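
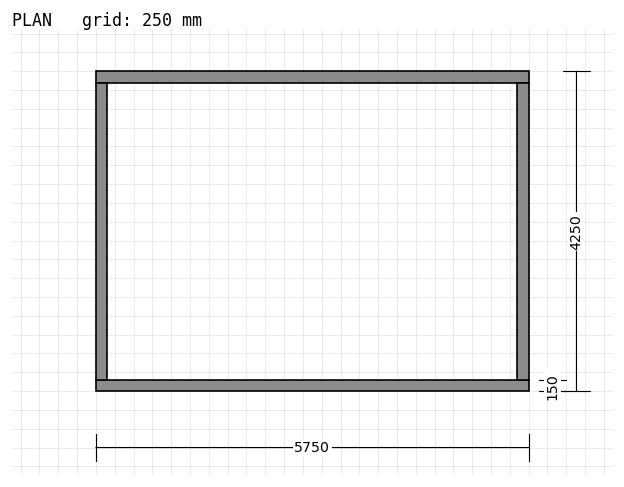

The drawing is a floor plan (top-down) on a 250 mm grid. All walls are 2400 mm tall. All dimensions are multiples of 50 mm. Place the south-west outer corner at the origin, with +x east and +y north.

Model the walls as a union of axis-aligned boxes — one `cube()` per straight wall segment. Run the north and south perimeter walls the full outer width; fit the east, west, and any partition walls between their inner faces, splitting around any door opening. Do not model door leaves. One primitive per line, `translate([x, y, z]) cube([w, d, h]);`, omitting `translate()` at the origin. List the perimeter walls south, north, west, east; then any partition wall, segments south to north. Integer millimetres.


cube([5750, 150, 2400]);
translate([0, 4100, 0]) cube([5750, 150, 2400]);
translate([0, 150, 0]) cube([150, 3950, 2400]);
translate([5600, 150, 0]) cube([150, 3950, 2400]);


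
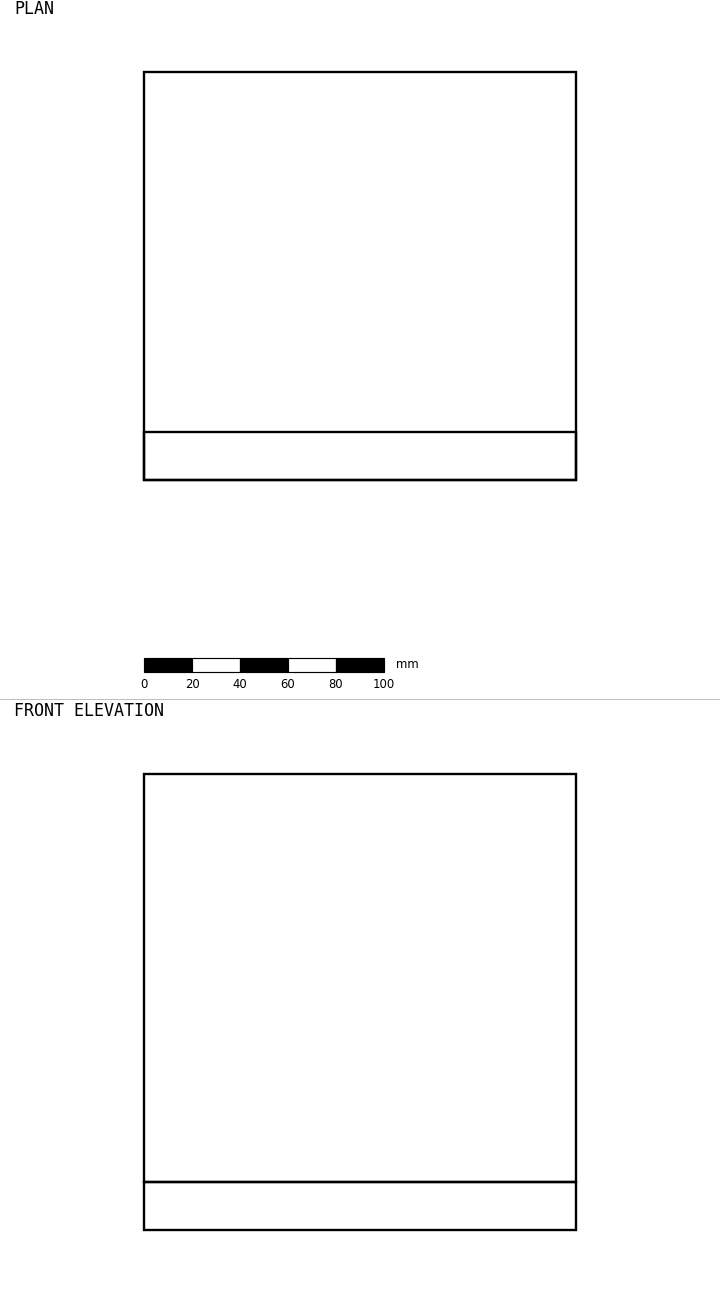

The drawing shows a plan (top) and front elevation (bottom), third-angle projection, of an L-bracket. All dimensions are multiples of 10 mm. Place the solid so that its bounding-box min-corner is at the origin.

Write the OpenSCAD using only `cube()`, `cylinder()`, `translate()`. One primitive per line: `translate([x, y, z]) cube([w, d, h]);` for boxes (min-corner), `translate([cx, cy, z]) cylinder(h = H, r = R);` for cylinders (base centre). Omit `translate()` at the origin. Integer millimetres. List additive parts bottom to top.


cube([180, 170, 20]);
translate([0, 0, 20]) cube([180, 20, 170]);


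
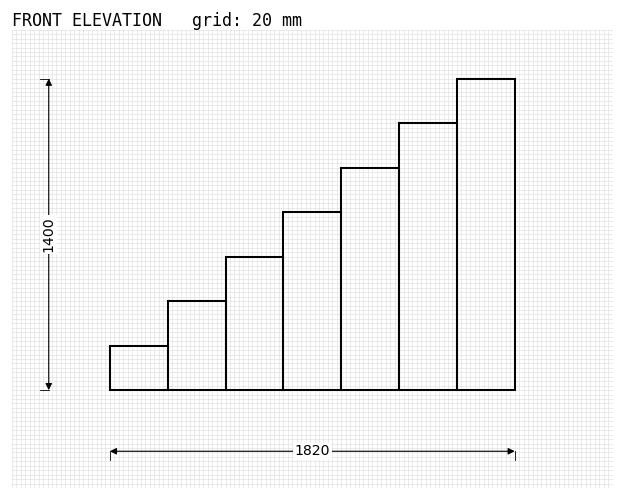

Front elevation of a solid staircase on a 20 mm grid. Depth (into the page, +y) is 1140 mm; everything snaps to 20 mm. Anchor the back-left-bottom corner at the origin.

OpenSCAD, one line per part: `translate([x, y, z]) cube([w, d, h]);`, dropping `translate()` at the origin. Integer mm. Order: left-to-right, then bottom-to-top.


cube([260, 1140, 200]);
translate([260, 0, 0]) cube([260, 1140, 400]);
translate([520, 0, 0]) cube([260, 1140, 600]);
translate([780, 0, 0]) cube([260, 1140, 800]);
translate([1040, 0, 0]) cube([260, 1140, 1000]);
translate([1300, 0, 0]) cube([260, 1140, 1200]);
translate([1560, 0, 0]) cube([260, 1140, 1400]);


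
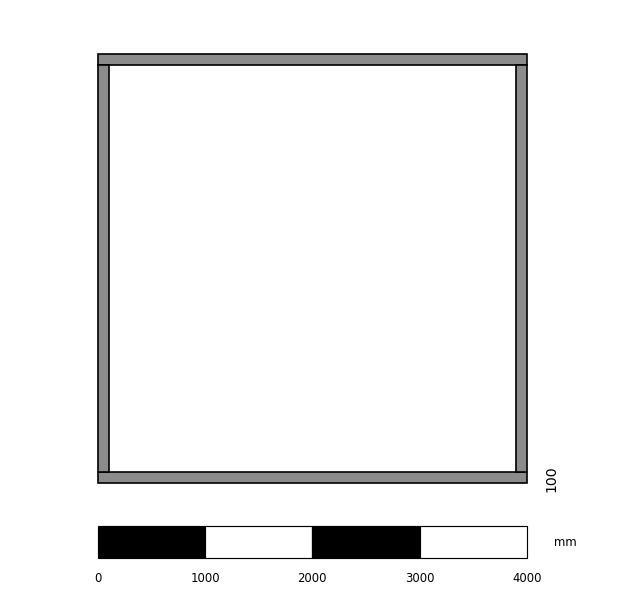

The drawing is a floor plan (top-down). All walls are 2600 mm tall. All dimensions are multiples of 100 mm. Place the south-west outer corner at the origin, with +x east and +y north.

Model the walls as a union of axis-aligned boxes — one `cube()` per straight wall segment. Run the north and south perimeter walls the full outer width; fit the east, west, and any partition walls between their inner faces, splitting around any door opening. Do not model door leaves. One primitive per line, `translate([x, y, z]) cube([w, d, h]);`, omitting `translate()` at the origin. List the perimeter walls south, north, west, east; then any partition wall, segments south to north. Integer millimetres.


cube([4000, 100, 2600]);
translate([0, 3900, 0]) cube([4000, 100, 2600]);
translate([0, 100, 0]) cube([100, 3800, 2600]);
translate([3900, 100, 0]) cube([100, 3800, 2600]);


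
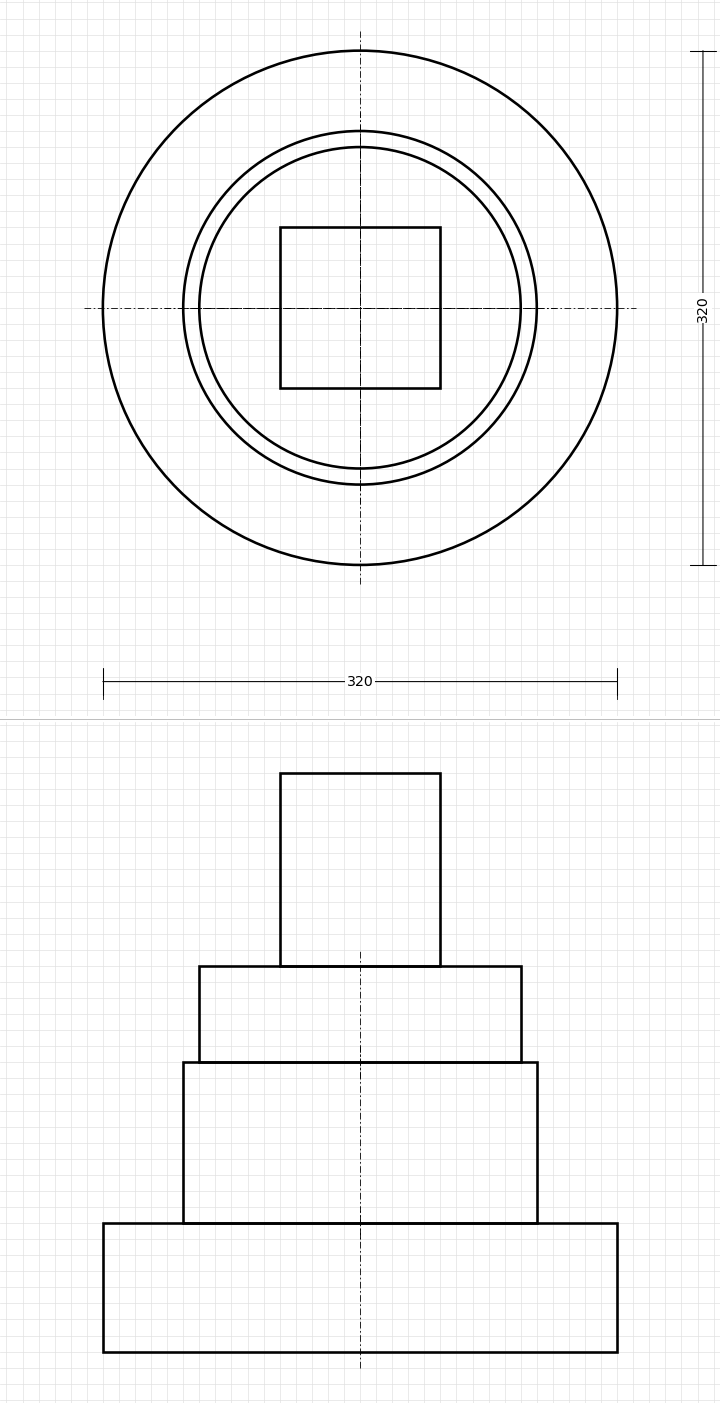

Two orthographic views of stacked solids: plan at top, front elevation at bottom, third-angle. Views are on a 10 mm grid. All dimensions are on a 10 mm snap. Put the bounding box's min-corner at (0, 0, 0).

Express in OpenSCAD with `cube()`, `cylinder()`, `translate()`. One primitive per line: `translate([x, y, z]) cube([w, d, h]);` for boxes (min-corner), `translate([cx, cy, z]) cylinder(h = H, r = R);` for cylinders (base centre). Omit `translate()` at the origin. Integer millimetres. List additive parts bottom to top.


translate([160, 160, 0]) cylinder(h = 80, r = 160);
translate([160, 160, 80]) cylinder(h = 100, r = 110);
translate([160, 160, 180]) cylinder(h = 60, r = 100);
translate([110, 110, 240]) cube([100, 100, 120]);


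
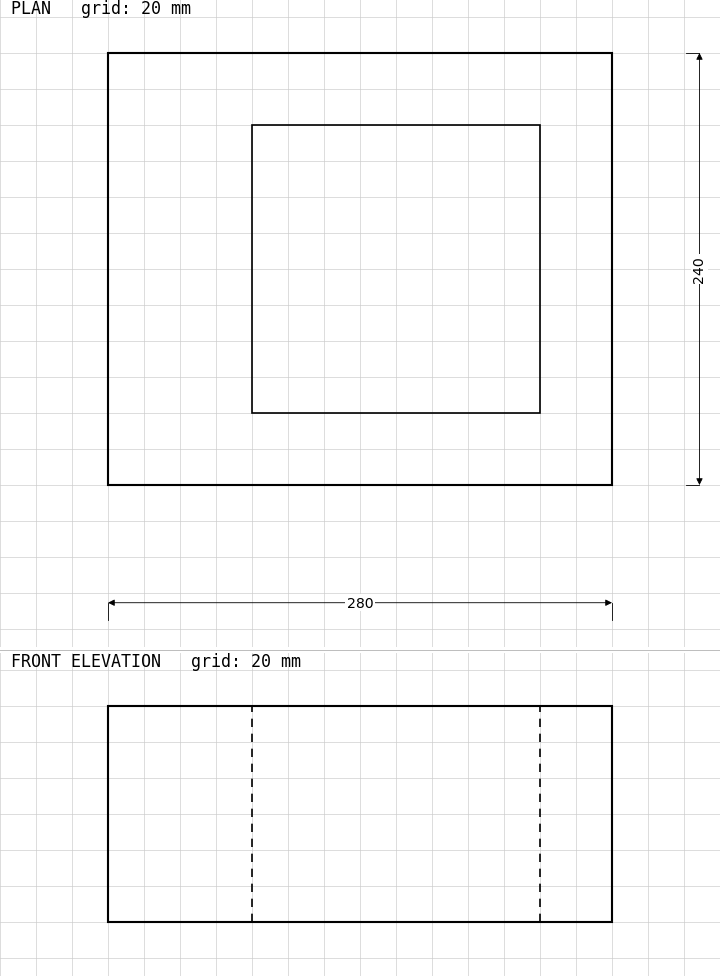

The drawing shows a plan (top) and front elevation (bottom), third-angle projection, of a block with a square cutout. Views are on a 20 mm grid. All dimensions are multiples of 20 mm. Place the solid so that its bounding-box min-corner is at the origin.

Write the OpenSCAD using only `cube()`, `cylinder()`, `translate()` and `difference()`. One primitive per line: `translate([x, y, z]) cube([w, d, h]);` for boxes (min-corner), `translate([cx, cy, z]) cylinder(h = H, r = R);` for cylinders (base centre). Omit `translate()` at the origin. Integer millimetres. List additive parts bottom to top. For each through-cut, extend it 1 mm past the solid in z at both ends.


difference() {
  cube([280, 240, 120]);
  translate([80, 40, -1]) cube([160, 160, 122]);
}


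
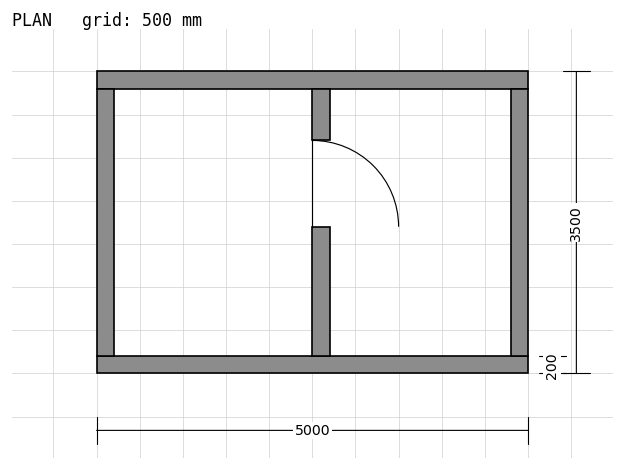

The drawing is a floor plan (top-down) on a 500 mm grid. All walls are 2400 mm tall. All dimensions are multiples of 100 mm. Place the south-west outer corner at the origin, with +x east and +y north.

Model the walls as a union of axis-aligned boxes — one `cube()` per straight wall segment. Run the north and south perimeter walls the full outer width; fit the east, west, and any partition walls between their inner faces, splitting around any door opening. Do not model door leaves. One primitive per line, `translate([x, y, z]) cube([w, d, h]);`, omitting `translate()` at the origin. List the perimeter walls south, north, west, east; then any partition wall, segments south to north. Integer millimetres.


cube([5000, 200, 2400]);
translate([0, 3300, 0]) cube([5000, 200, 2400]);
translate([0, 200, 0]) cube([200, 3100, 2400]);
translate([4800, 200, 0]) cube([200, 3100, 2400]);
translate([2500, 200, 0]) cube([200, 1500, 2400]);
translate([2500, 2700, 0]) cube([200, 600, 2400]);


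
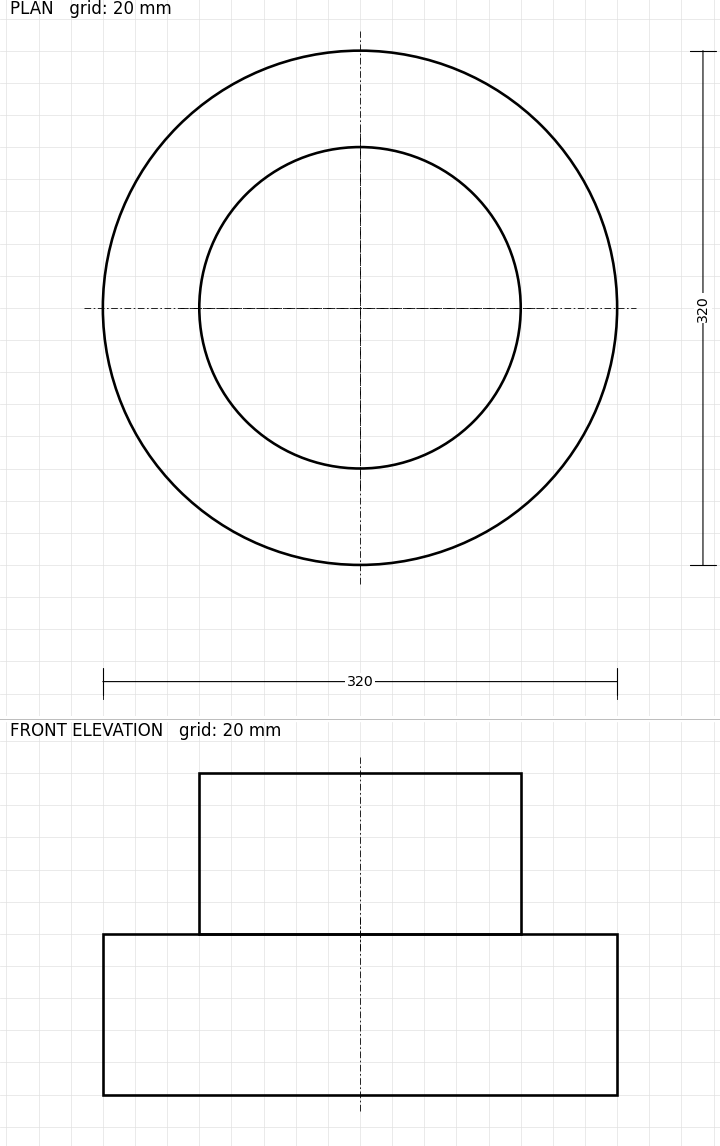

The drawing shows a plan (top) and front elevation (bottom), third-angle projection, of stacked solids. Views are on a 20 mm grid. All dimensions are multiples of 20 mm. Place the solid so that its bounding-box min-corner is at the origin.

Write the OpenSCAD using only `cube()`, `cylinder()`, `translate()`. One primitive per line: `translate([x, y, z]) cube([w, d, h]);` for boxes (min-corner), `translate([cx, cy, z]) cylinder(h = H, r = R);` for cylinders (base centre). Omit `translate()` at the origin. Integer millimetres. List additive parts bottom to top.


translate([160, 160, 0]) cylinder(h = 100, r = 160);
translate([160, 160, 100]) cylinder(h = 100, r = 100);


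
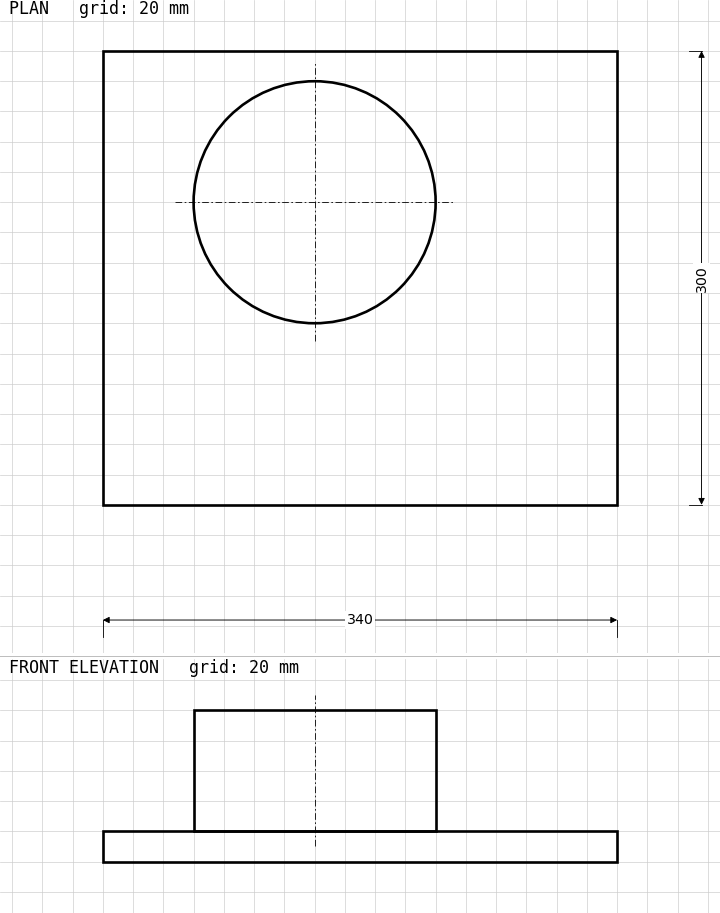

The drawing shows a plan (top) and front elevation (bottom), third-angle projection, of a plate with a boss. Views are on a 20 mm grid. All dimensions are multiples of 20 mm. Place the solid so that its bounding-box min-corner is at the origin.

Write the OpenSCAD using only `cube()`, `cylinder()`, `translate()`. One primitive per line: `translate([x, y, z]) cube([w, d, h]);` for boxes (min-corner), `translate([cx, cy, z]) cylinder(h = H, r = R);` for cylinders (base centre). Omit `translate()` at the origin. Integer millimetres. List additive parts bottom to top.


cube([340, 300, 20]);
translate([140, 200, 20]) cylinder(h = 80, r = 80);


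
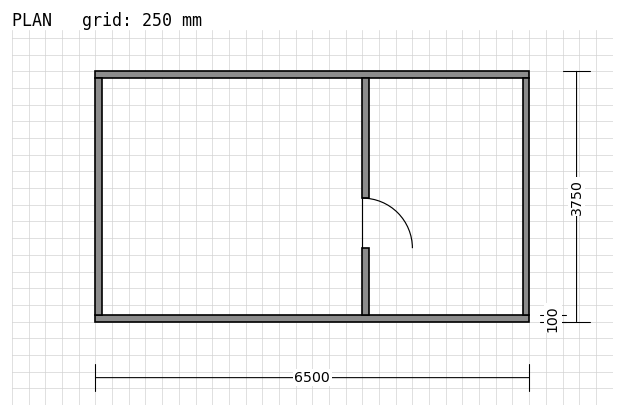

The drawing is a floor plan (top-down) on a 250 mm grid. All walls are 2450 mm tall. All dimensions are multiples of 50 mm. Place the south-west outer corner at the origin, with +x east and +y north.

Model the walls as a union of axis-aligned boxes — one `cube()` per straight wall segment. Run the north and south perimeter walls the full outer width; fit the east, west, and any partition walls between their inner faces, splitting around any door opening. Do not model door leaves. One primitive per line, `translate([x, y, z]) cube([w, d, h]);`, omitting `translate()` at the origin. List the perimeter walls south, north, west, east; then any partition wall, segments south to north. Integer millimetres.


cube([6500, 100, 2450]);
translate([0, 3650, 0]) cube([6500, 100, 2450]);
translate([0, 100, 0]) cube([100, 3550, 2450]);
translate([6400, 100, 0]) cube([100, 3550, 2450]);
translate([4000, 100, 0]) cube([100, 1000, 2450]);
translate([4000, 1850, 0]) cube([100, 1800, 2450]);


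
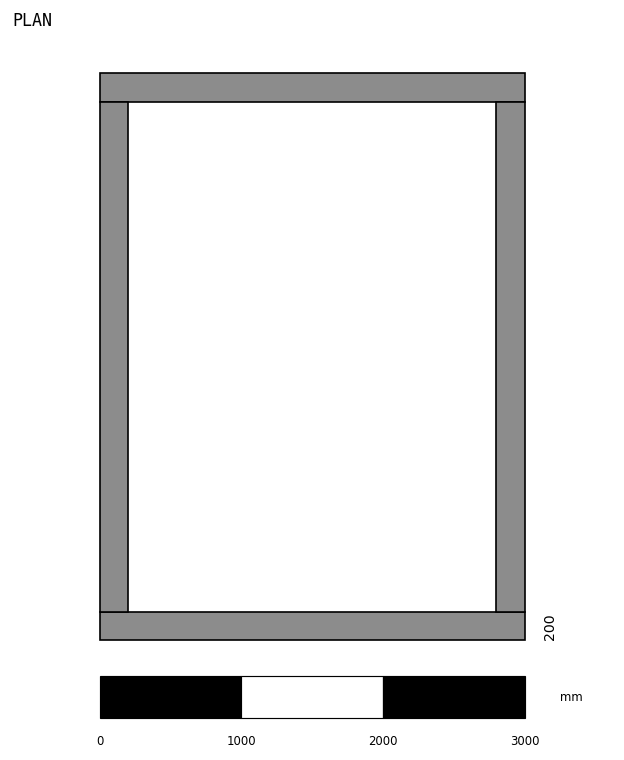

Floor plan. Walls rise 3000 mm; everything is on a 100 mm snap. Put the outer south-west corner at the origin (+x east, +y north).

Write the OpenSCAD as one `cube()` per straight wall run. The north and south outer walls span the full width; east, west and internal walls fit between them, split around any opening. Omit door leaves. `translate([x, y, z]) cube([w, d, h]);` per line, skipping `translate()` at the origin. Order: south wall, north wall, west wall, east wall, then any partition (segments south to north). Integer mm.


cube([3000, 200, 3000]);
translate([0, 3800, 0]) cube([3000, 200, 3000]);
translate([0, 200, 0]) cube([200, 3600, 3000]);
translate([2800, 200, 0]) cube([200, 3600, 3000]);


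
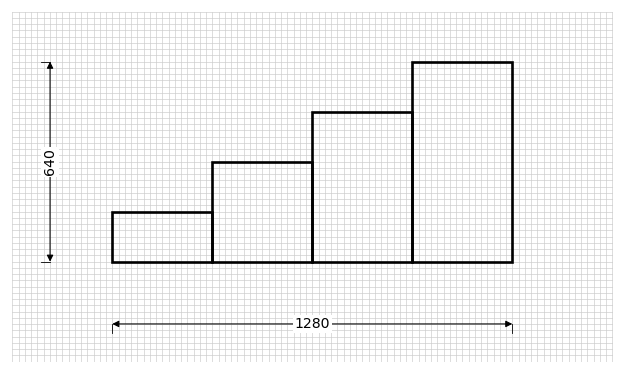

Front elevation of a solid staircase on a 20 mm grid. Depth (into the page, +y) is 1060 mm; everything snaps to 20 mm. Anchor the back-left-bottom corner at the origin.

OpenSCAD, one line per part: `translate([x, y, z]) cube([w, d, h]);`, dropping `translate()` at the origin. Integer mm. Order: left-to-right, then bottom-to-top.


cube([320, 1060, 160]);
translate([320, 0, 0]) cube([320, 1060, 320]);
translate([640, 0, 0]) cube([320, 1060, 480]);
translate([960, 0, 0]) cube([320, 1060, 640]);


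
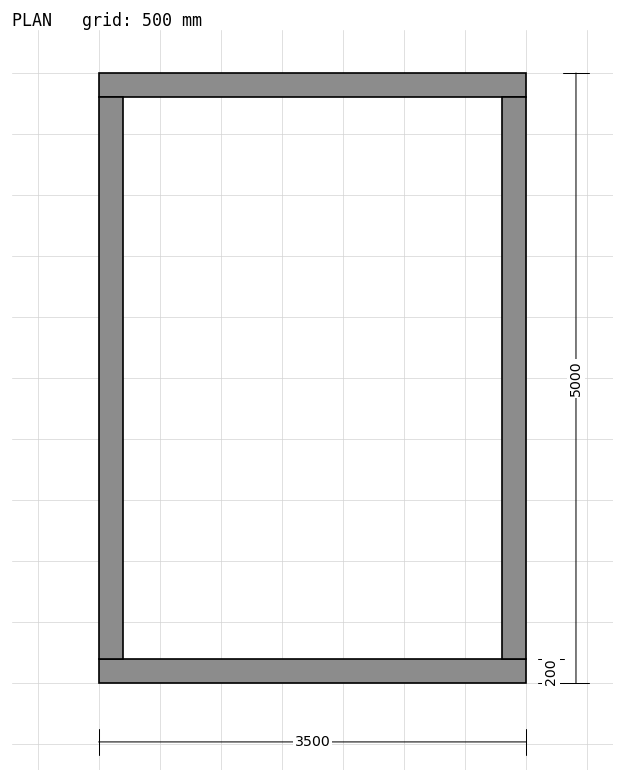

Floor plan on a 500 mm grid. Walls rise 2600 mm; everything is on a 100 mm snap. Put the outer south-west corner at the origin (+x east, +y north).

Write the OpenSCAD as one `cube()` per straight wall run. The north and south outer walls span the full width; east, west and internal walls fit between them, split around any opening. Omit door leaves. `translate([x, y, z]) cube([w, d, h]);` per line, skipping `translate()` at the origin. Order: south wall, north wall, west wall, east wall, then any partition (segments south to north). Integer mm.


cube([3500, 200, 2600]);
translate([0, 4800, 0]) cube([3500, 200, 2600]);
translate([0, 200, 0]) cube([200, 4600, 2600]);
translate([3300, 200, 0]) cube([200, 4600, 2600]);


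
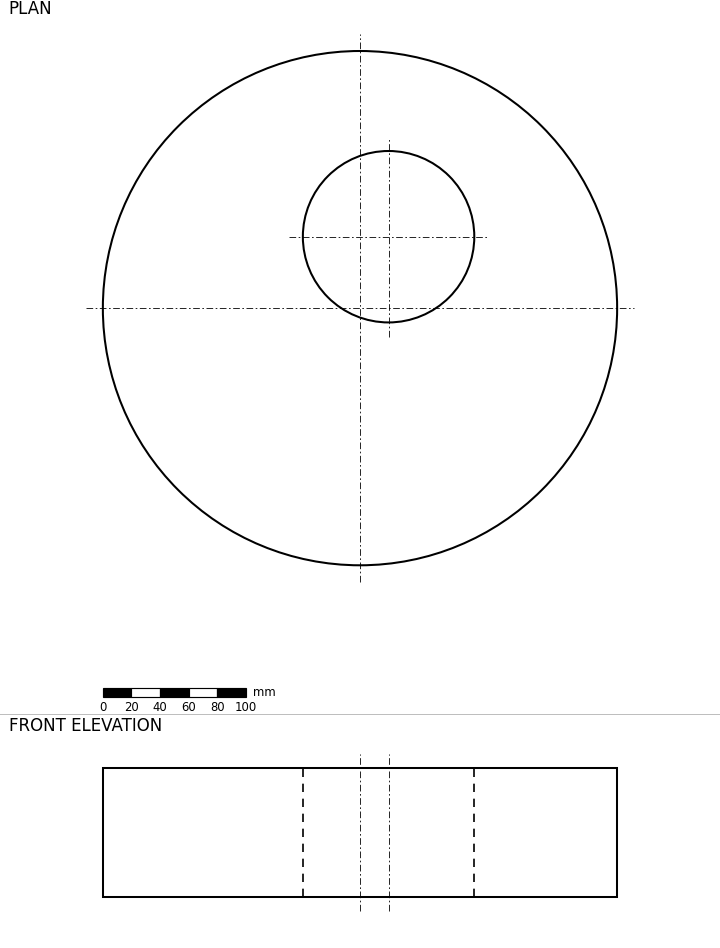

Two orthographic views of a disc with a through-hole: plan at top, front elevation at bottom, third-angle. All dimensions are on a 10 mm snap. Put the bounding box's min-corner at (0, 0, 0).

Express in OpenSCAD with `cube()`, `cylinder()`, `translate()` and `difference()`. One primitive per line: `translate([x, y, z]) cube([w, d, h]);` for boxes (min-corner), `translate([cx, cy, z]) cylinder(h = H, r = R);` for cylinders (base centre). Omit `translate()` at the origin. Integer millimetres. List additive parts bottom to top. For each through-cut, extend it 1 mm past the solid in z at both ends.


difference() {
  translate([180, 180, 0]) cylinder(h = 90, r = 180);
  translate([200, 230, -1]) cylinder(h = 92, r = 60);
}


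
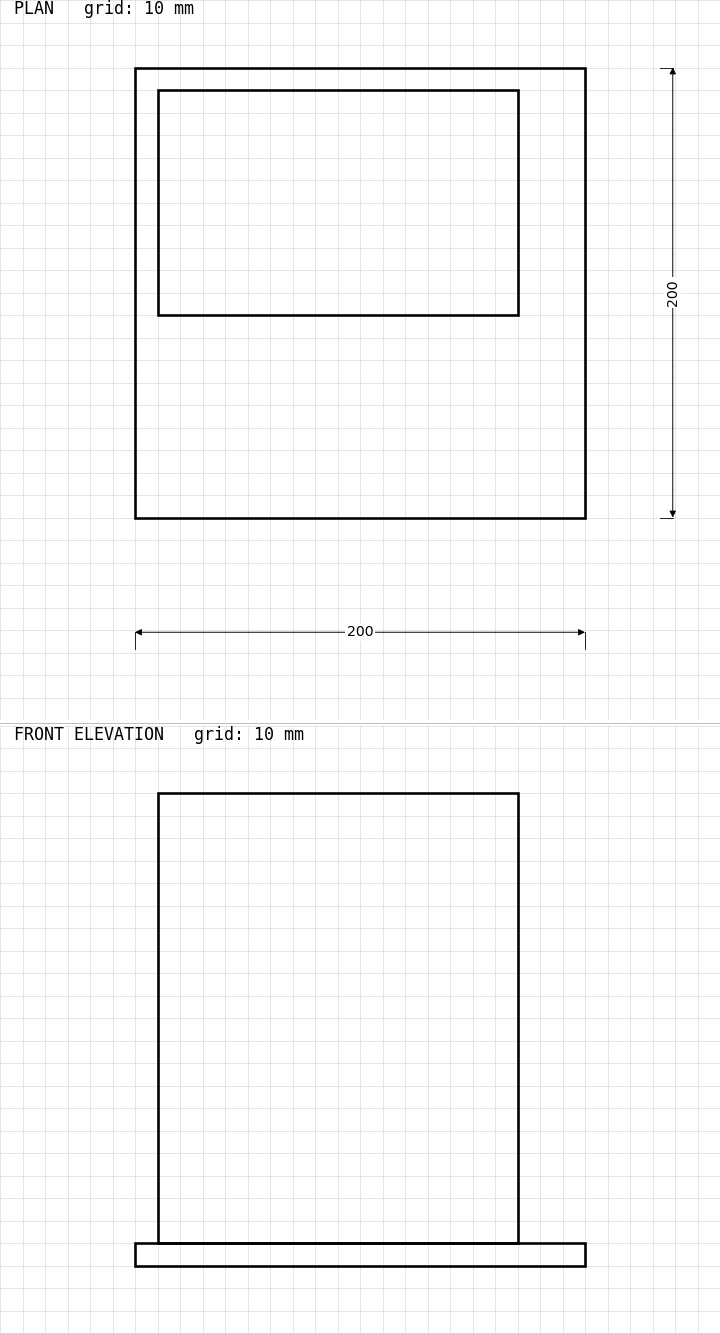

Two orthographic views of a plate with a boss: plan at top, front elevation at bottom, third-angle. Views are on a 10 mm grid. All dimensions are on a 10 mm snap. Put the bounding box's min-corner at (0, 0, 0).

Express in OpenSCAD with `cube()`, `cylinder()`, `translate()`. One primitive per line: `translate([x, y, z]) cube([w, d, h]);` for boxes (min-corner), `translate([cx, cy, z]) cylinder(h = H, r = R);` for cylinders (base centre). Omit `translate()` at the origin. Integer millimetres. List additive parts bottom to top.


cube([200, 200, 10]);
translate([10, 90, 10]) cube([160, 100, 200]);


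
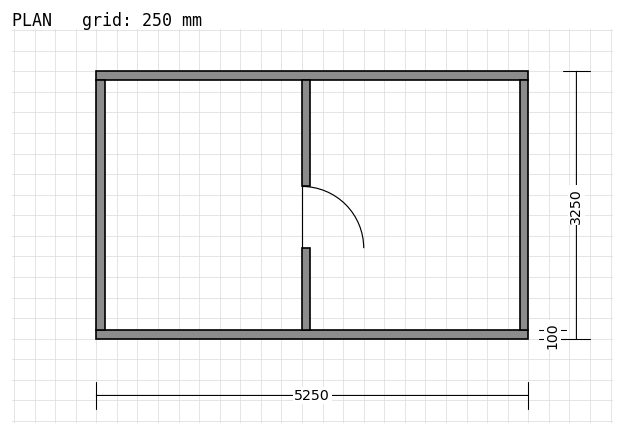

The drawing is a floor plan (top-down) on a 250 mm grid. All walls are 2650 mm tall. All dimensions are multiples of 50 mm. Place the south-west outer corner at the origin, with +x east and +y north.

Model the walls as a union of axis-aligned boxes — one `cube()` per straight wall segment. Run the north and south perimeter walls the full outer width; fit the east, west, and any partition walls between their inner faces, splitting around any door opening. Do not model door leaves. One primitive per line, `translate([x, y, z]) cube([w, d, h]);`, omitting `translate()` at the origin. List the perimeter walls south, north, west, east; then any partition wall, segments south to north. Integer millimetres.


cube([5250, 100, 2650]);
translate([0, 3150, 0]) cube([5250, 100, 2650]);
translate([0, 100, 0]) cube([100, 3050, 2650]);
translate([5150, 100, 0]) cube([100, 3050, 2650]);
translate([2500, 100, 0]) cube([100, 1000, 2650]);
translate([2500, 1850, 0]) cube([100, 1300, 2650]);


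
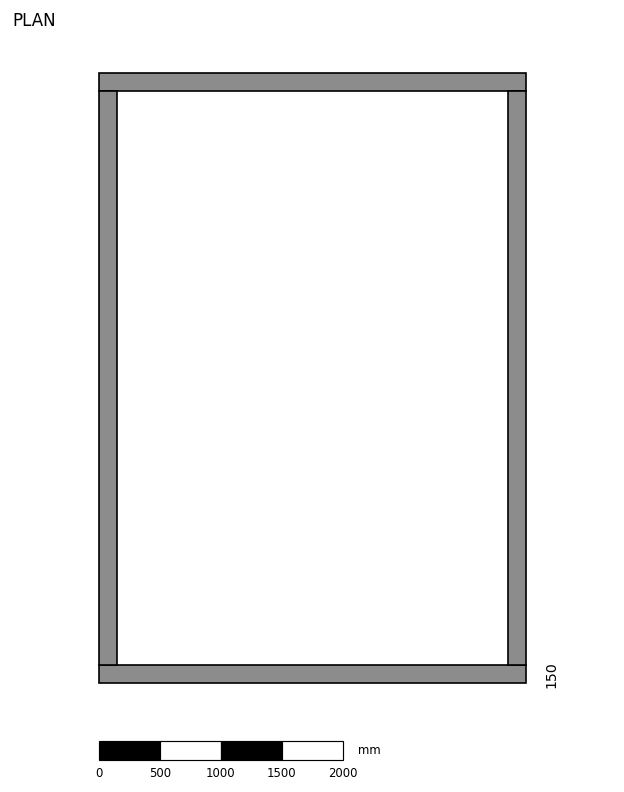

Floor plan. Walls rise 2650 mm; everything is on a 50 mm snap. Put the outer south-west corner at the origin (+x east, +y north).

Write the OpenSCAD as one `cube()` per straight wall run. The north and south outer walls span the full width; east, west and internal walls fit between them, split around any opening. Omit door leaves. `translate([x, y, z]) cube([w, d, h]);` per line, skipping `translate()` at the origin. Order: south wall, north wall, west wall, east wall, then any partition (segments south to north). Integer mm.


cube([3500, 150, 2650]);
translate([0, 4850, 0]) cube([3500, 150, 2650]);
translate([0, 150, 0]) cube([150, 4700, 2650]);
translate([3350, 150, 0]) cube([150, 4700, 2650]);


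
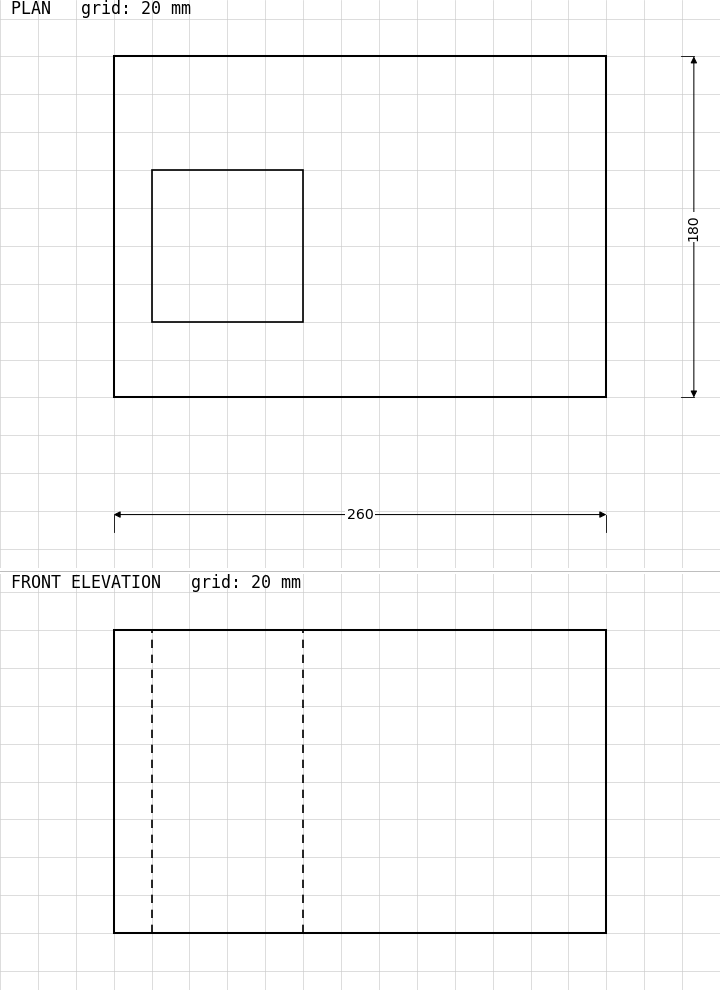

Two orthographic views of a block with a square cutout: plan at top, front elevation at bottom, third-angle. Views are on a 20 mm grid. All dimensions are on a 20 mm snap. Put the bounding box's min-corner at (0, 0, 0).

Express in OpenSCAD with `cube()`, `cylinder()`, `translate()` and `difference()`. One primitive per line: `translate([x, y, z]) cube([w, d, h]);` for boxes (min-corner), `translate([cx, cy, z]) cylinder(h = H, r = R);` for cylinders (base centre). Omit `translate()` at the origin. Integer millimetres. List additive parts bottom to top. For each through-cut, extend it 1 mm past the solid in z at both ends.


difference() {
  cube([260, 180, 160]);
  translate([20, 40, -1]) cube([80, 80, 162]);
}


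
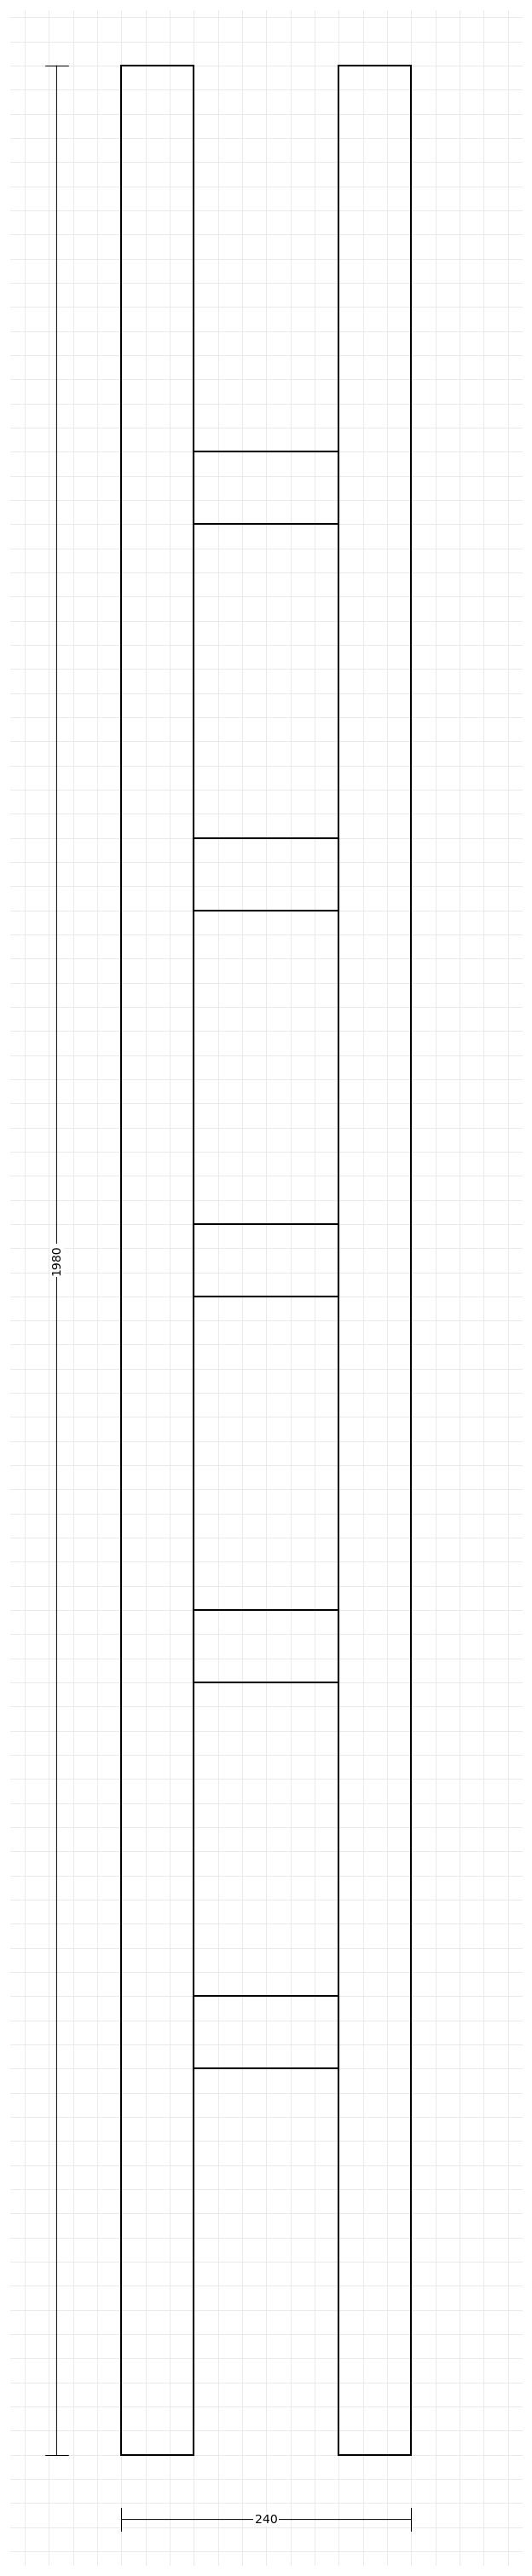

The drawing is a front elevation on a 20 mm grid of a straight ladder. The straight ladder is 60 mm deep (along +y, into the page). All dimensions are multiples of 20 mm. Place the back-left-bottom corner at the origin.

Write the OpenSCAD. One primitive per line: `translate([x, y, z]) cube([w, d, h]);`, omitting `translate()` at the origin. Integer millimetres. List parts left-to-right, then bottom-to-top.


cube([60, 60, 1980]);
translate([60, 0, 320]) cube([120, 60, 60]);
translate([60, 0, 640]) cube([120, 60, 60]);
translate([60, 0, 960]) cube([120, 60, 60]);
translate([60, 0, 1280]) cube([120, 60, 60]);
translate([60, 0, 1600]) cube([120, 60, 60]);
translate([180, 0, 0]) cube([60, 60, 1980]);


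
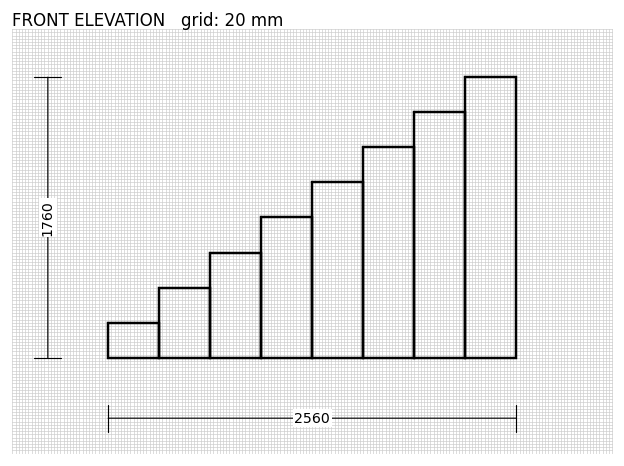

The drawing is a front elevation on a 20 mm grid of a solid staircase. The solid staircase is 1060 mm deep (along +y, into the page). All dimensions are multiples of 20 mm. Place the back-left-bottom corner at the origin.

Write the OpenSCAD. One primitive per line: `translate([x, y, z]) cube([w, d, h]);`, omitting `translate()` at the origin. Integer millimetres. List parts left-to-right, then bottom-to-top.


cube([320, 1060, 220]);
translate([320, 0, 0]) cube([320, 1060, 440]);
translate([640, 0, 0]) cube([320, 1060, 660]);
translate([960, 0, 0]) cube([320, 1060, 880]);
translate([1280, 0, 0]) cube([320, 1060, 1100]);
translate([1600, 0, 0]) cube([320, 1060, 1320]);
translate([1920, 0, 0]) cube([320, 1060, 1540]);
translate([2240, 0, 0]) cube([320, 1060, 1760]);


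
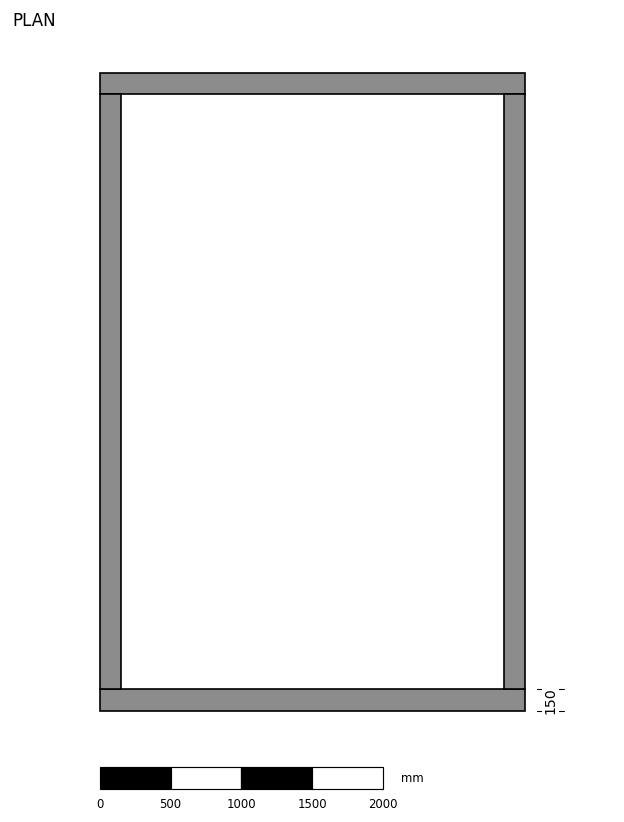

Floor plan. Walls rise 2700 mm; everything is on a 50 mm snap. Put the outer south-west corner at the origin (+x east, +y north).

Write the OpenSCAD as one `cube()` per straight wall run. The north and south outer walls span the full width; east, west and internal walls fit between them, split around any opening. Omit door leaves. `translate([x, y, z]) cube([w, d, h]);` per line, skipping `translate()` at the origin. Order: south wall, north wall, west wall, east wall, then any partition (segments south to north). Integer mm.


cube([3000, 150, 2700]);
translate([0, 4350, 0]) cube([3000, 150, 2700]);
translate([0, 150, 0]) cube([150, 4200, 2700]);
translate([2850, 150, 0]) cube([150, 4200, 2700]);


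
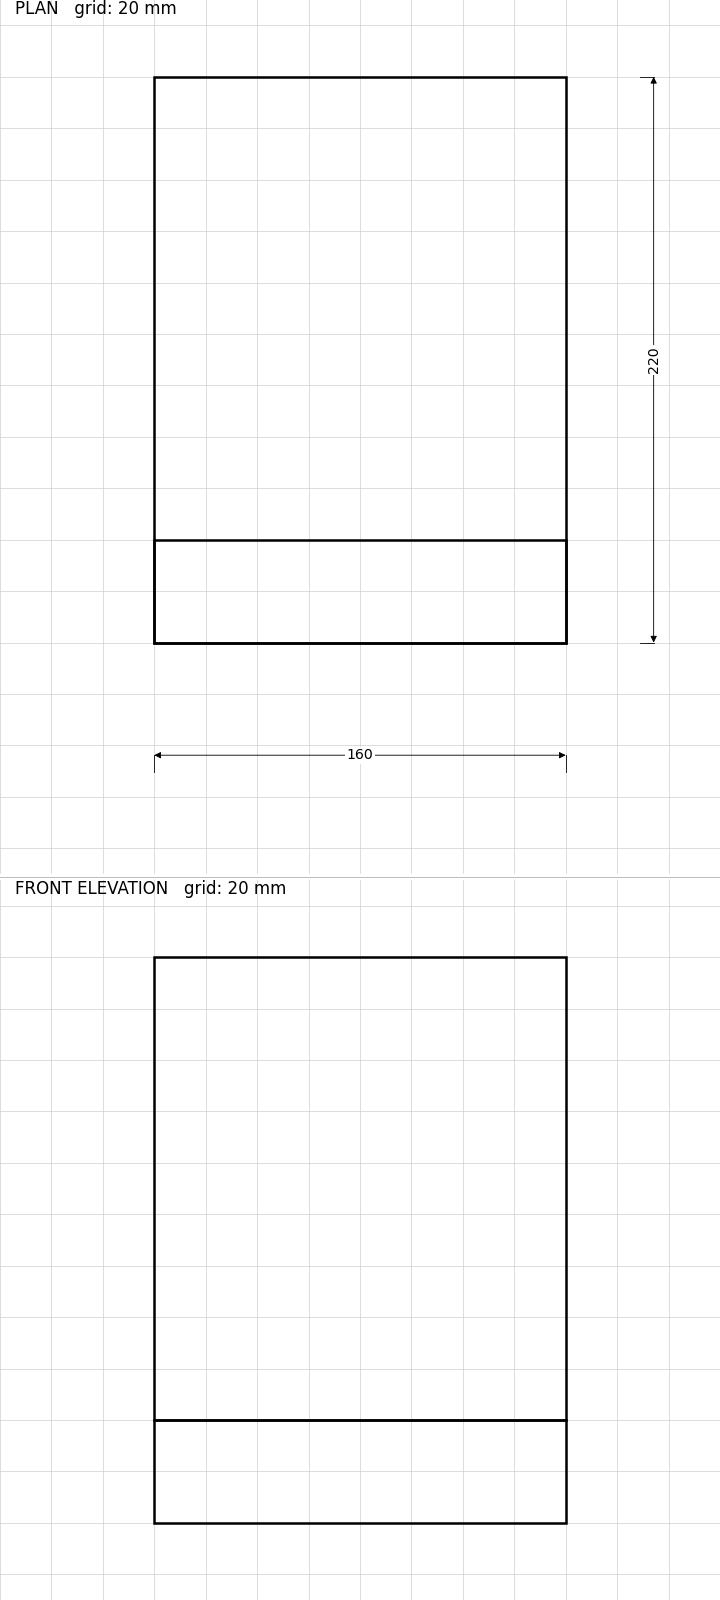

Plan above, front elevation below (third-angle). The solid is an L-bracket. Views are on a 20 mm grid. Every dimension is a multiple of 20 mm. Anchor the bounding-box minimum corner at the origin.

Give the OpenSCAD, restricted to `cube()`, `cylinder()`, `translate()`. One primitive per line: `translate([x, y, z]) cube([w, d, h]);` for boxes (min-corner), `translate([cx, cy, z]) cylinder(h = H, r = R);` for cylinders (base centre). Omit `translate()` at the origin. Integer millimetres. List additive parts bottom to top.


cube([160, 220, 40]);
translate([0, 0, 40]) cube([160, 40, 180]);


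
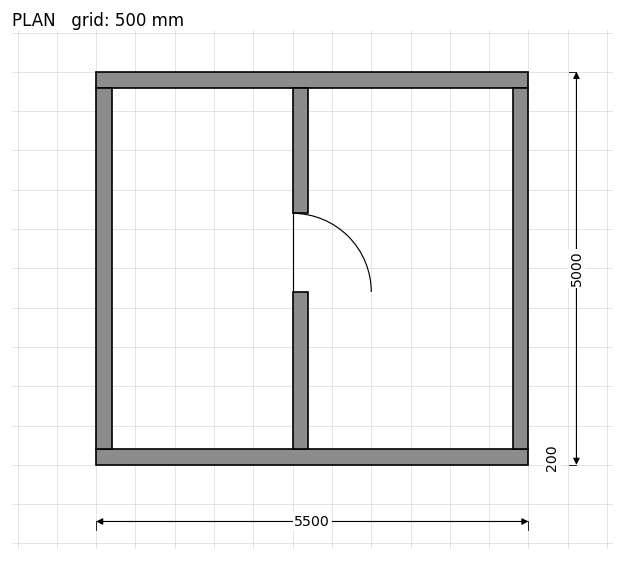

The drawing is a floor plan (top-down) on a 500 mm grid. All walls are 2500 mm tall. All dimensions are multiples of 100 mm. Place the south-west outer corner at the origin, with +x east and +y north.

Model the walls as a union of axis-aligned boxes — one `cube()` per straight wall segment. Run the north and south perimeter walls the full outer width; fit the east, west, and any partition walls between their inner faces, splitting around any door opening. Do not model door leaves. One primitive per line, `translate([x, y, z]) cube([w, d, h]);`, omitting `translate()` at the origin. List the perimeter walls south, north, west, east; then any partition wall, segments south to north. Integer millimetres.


cube([5500, 200, 2500]);
translate([0, 4800, 0]) cube([5500, 200, 2500]);
translate([0, 200, 0]) cube([200, 4600, 2500]);
translate([5300, 200, 0]) cube([200, 4600, 2500]);
translate([2500, 200, 0]) cube([200, 2000, 2500]);
translate([2500, 3200, 0]) cube([200, 1600, 2500]);


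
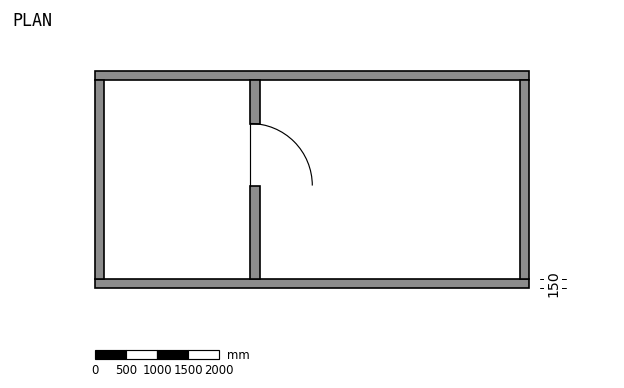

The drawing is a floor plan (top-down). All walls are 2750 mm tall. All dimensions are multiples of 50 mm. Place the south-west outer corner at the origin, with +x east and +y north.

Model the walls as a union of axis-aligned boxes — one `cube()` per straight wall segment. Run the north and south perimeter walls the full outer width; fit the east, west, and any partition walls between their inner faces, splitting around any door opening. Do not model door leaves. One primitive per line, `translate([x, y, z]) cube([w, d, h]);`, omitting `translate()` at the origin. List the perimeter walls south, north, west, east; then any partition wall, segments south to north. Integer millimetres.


cube([7000, 150, 2750]);
translate([0, 3350, 0]) cube([7000, 150, 2750]);
translate([0, 150, 0]) cube([150, 3200, 2750]);
translate([6850, 150, 0]) cube([150, 3200, 2750]);
translate([2500, 150, 0]) cube([150, 1500, 2750]);
translate([2500, 2650, 0]) cube([150, 700, 2750]);


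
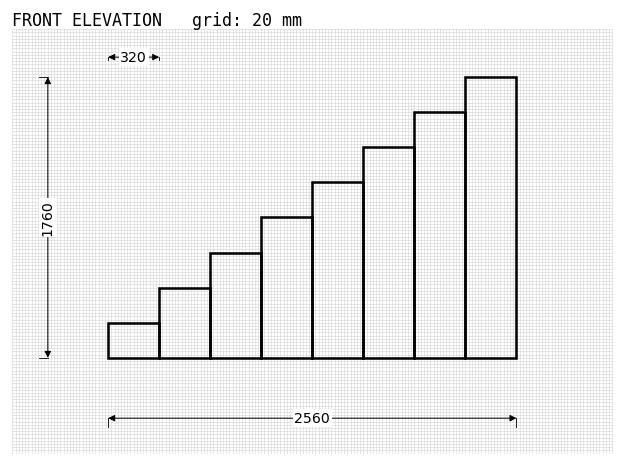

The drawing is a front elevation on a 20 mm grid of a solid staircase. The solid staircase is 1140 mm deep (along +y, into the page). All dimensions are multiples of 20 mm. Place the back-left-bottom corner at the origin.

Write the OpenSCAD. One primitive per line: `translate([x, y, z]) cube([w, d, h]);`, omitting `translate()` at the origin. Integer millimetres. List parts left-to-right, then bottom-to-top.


cube([320, 1140, 220]);
translate([320, 0, 0]) cube([320, 1140, 440]);
translate([640, 0, 0]) cube([320, 1140, 660]);
translate([960, 0, 0]) cube([320, 1140, 880]);
translate([1280, 0, 0]) cube([320, 1140, 1100]);
translate([1600, 0, 0]) cube([320, 1140, 1320]);
translate([1920, 0, 0]) cube([320, 1140, 1540]);
translate([2240, 0, 0]) cube([320, 1140, 1760]);


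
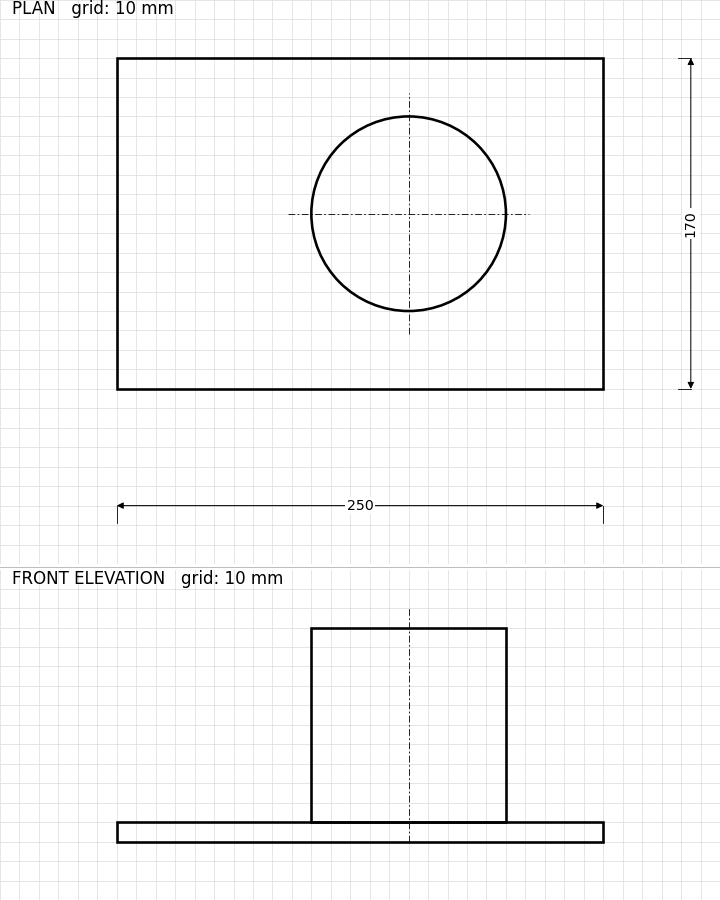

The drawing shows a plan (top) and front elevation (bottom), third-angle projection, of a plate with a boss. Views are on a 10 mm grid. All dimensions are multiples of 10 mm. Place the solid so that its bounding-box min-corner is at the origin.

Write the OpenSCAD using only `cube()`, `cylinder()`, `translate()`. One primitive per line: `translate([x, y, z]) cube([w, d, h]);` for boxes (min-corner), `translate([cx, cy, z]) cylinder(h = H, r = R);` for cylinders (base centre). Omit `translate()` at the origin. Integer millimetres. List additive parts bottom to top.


cube([250, 170, 10]);
translate([150, 90, 10]) cylinder(h = 100, r = 50);


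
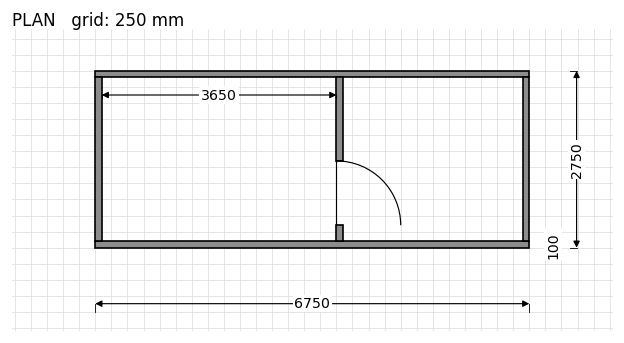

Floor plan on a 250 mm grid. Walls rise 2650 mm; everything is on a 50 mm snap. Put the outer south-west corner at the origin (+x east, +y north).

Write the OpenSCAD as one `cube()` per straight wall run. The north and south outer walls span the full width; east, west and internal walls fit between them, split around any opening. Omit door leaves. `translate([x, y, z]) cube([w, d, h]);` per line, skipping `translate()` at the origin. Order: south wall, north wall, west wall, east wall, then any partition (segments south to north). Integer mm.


cube([6750, 100, 2650]);
translate([0, 2650, 0]) cube([6750, 100, 2650]);
translate([0, 100, 0]) cube([100, 2550, 2650]);
translate([6650, 100, 0]) cube([100, 2550, 2650]);
translate([3750, 100, 0]) cube([100, 250, 2650]);
translate([3750, 1350, 0]) cube([100, 1300, 2650]);


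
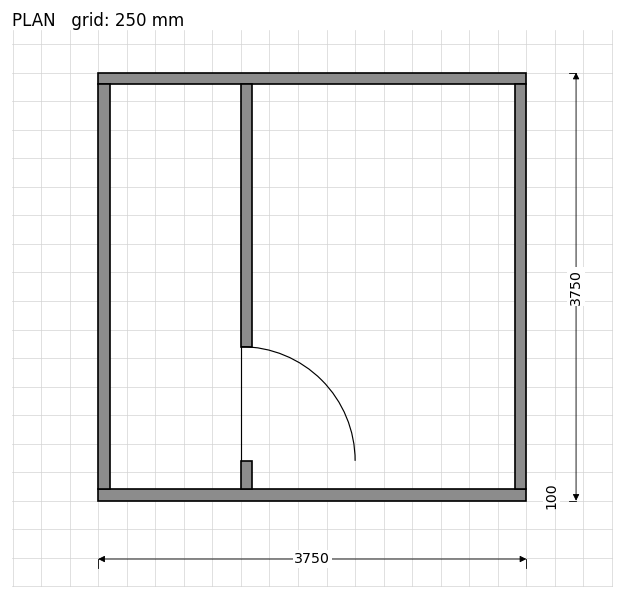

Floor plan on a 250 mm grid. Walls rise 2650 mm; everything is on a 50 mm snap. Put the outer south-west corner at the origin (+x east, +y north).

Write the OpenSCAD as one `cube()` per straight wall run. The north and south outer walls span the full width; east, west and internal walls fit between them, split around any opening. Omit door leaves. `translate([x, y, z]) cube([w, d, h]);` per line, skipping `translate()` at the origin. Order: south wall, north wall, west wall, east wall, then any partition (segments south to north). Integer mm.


cube([3750, 100, 2650]);
translate([0, 3650, 0]) cube([3750, 100, 2650]);
translate([0, 100, 0]) cube([100, 3550, 2650]);
translate([3650, 100, 0]) cube([100, 3550, 2650]);
translate([1250, 100, 0]) cube([100, 250, 2650]);
translate([1250, 1350, 0]) cube([100, 2300, 2650]);


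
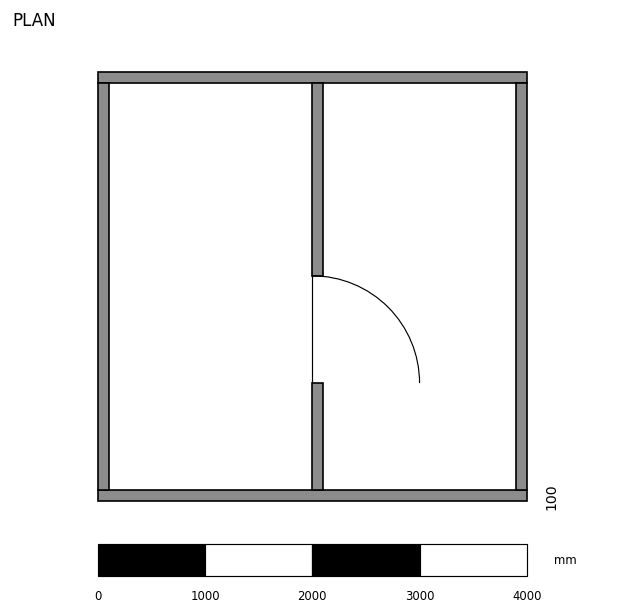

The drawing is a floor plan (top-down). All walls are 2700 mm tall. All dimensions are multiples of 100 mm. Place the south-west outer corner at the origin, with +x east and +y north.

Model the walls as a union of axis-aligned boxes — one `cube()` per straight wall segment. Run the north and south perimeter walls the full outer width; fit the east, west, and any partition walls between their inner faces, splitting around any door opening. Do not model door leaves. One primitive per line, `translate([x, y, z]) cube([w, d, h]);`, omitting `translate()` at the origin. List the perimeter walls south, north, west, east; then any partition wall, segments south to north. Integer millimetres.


cube([4000, 100, 2700]);
translate([0, 3900, 0]) cube([4000, 100, 2700]);
translate([0, 100, 0]) cube([100, 3800, 2700]);
translate([3900, 100, 0]) cube([100, 3800, 2700]);
translate([2000, 100, 0]) cube([100, 1000, 2700]);
translate([2000, 2100, 0]) cube([100, 1800, 2700]);


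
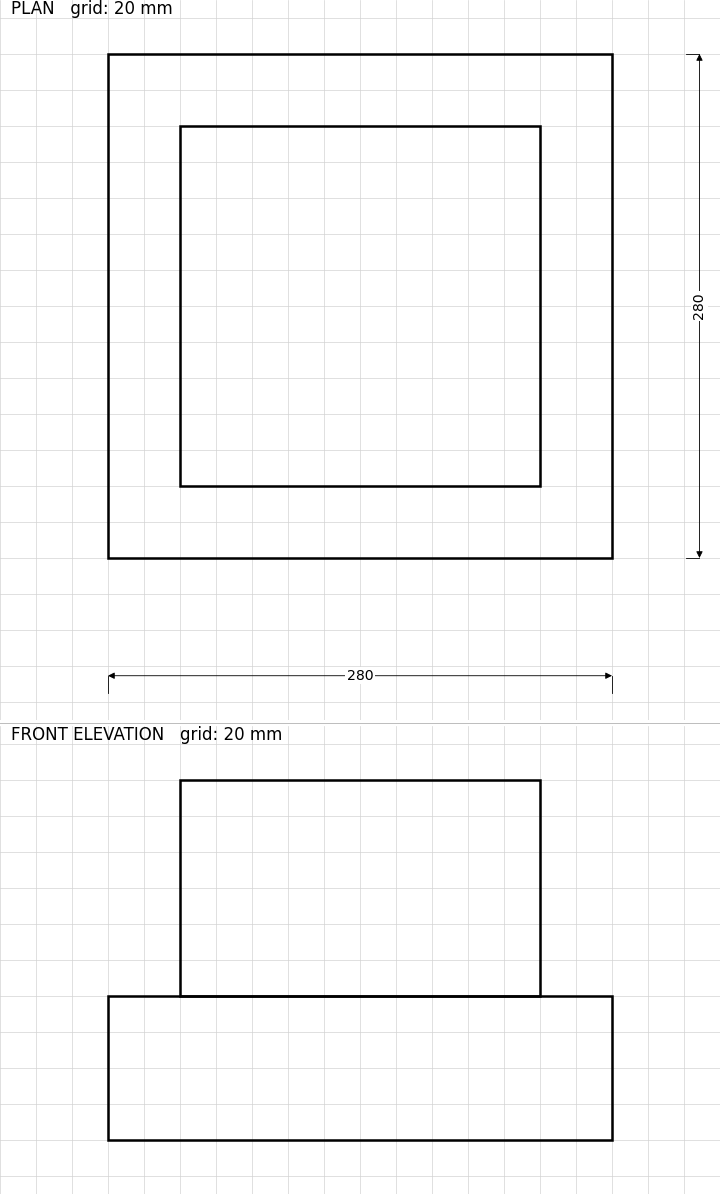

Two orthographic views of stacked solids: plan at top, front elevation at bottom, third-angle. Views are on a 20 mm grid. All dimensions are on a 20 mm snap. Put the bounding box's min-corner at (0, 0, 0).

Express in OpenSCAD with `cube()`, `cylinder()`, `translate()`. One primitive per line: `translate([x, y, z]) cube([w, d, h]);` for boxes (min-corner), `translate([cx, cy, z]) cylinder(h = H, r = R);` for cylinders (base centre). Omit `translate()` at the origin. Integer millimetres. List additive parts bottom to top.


cube([280, 280, 80]);
translate([40, 40, 80]) cube([200, 200, 120]);


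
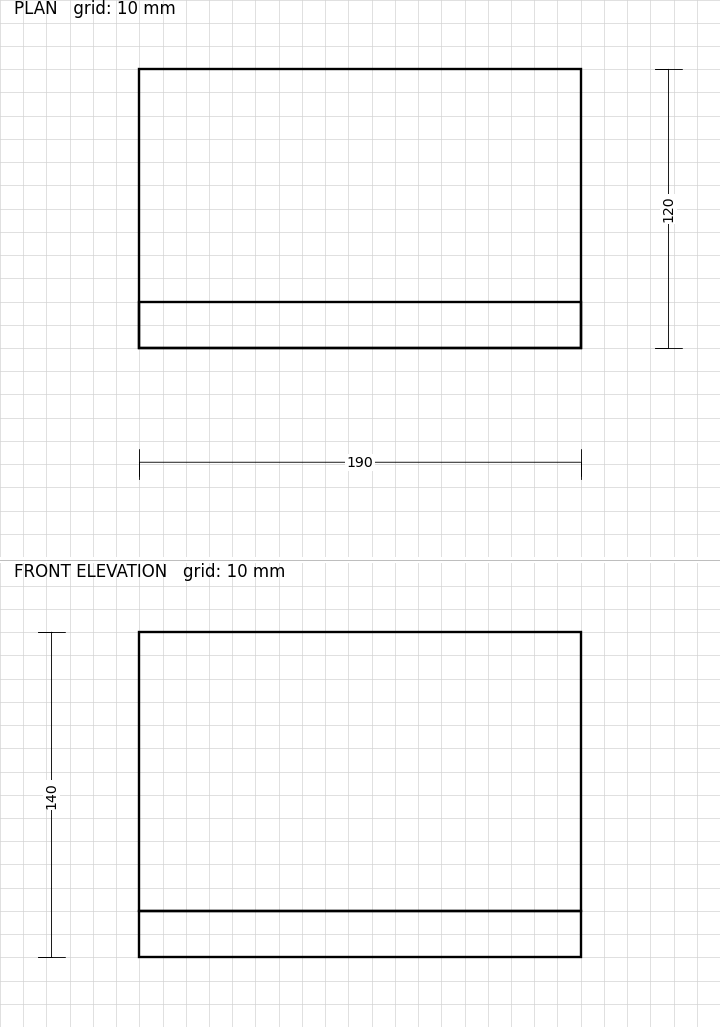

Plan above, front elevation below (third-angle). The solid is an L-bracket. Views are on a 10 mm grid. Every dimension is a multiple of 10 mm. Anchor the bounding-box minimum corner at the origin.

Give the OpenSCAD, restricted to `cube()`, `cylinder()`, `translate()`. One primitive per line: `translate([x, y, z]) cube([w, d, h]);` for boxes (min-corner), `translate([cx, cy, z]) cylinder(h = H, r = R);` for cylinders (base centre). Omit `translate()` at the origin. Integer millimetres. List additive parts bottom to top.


cube([190, 120, 20]);
translate([0, 0, 20]) cube([190, 20, 120]);


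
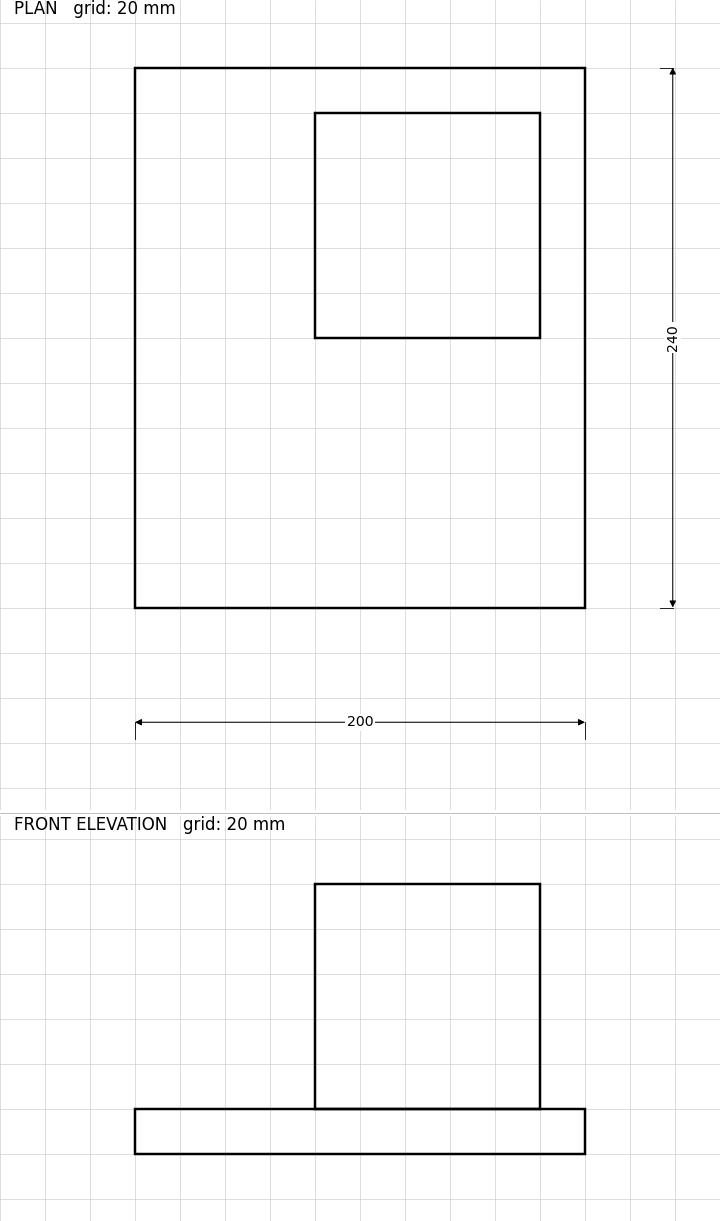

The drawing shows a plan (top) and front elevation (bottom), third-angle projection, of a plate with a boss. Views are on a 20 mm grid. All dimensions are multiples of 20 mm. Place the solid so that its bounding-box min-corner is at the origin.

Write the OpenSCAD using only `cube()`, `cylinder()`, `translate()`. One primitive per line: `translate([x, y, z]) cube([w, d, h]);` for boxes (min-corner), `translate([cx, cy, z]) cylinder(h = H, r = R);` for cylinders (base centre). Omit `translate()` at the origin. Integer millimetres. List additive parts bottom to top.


cube([200, 240, 20]);
translate([80, 120, 20]) cube([100, 100, 100]);


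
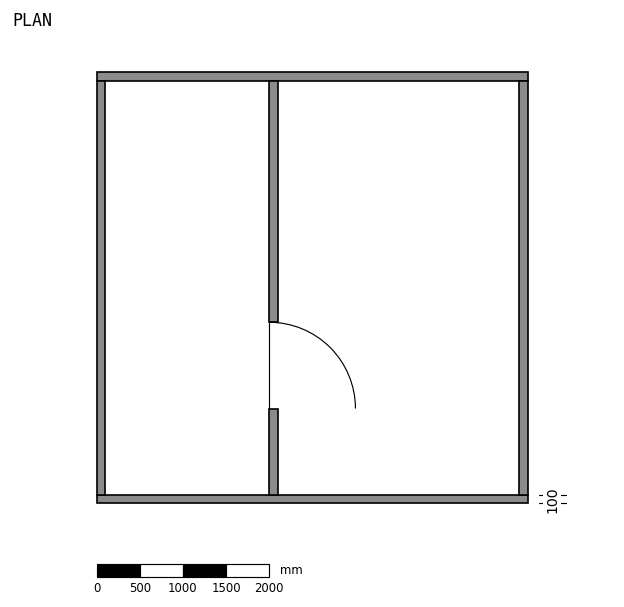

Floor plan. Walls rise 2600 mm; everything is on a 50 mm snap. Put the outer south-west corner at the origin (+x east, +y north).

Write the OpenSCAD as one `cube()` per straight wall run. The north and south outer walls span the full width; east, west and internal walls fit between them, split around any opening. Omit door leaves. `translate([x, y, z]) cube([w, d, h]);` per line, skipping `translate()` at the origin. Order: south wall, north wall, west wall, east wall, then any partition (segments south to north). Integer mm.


cube([5000, 100, 2600]);
translate([0, 4900, 0]) cube([5000, 100, 2600]);
translate([0, 100, 0]) cube([100, 4800, 2600]);
translate([4900, 100, 0]) cube([100, 4800, 2600]);
translate([2000, 100, 0]) cube([100, 1000, 2600]);
translate([2000, 2100, 0]) cube([100, 2800, 2600]);


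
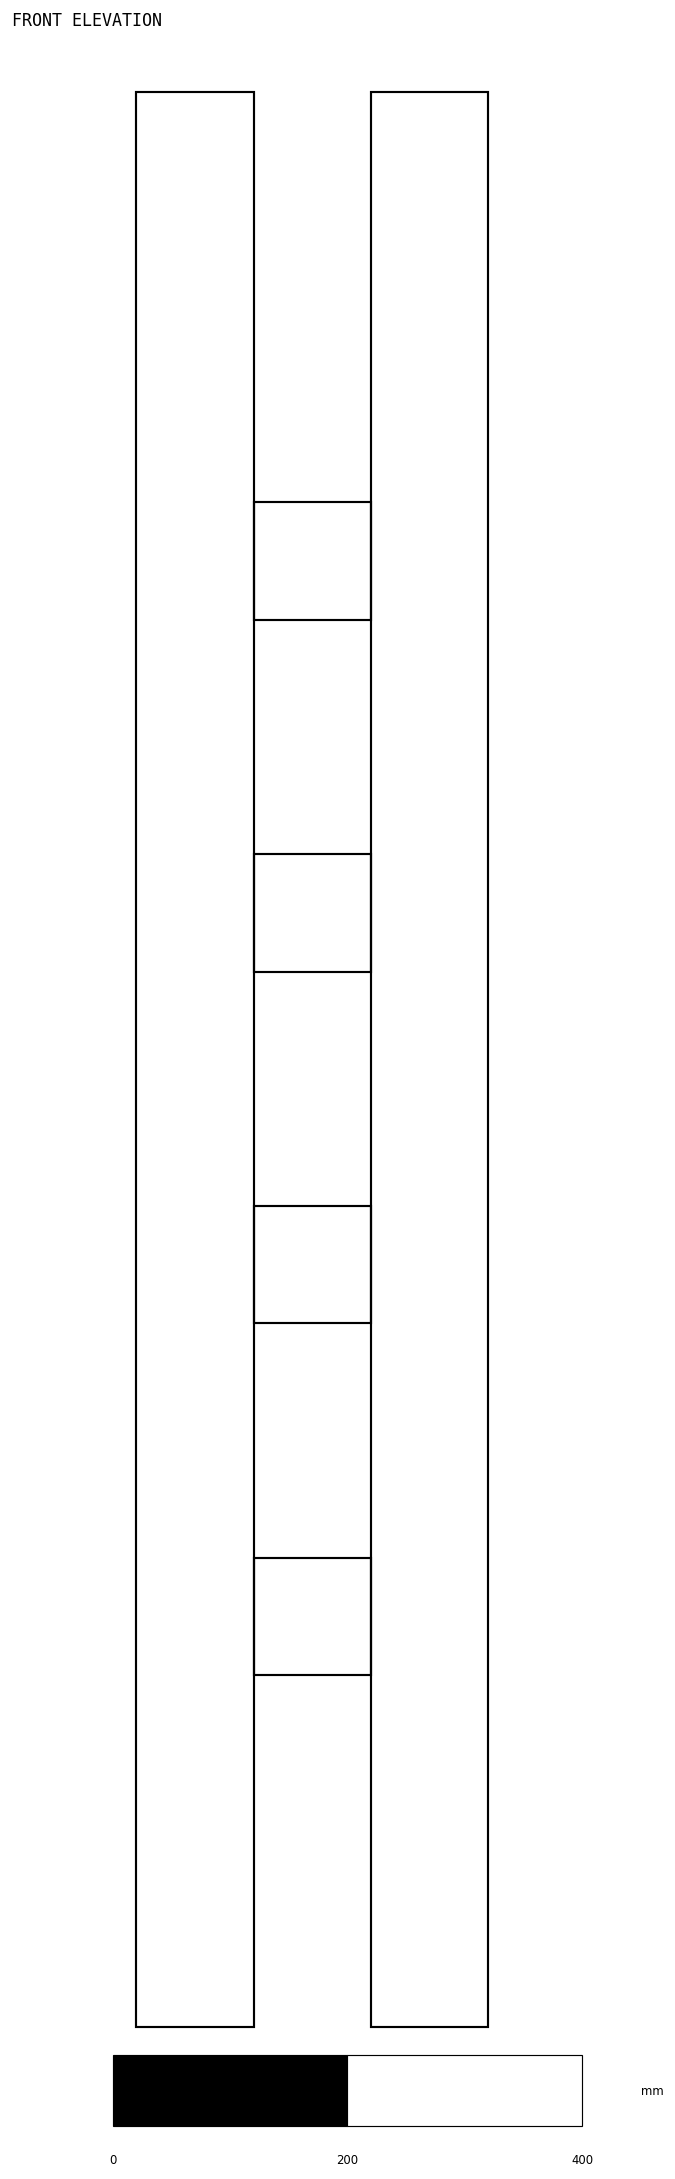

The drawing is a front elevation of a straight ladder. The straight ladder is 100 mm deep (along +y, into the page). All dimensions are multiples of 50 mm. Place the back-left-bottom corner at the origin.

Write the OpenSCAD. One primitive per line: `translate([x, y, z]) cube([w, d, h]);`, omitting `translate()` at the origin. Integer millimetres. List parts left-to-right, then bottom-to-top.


cube([100, 100, 1650]);
translate([100, 0, 300]) cube([100, 100, 100]);
translate([100, 0, 600]) cube([100, 100, 100]);
translate([100, 0, 900]) cube([100, 100, 100]);
translate([100, 0, 1200]) cube([100, 100, 100]);
translate([200, 0, 0]) cube([100, 100, 1650]);


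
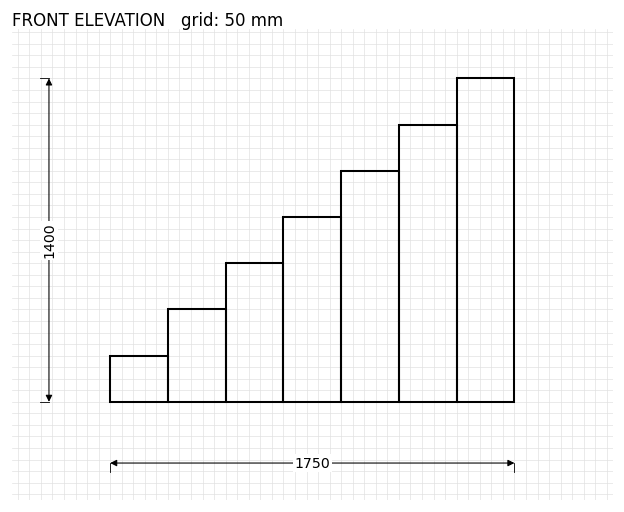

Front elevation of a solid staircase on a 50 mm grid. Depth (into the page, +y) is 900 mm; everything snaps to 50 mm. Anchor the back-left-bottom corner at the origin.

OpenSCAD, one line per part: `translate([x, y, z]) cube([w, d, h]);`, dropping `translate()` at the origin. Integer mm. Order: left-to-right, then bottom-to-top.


cube([250, 900, 200]);
translate([250, 0, 0]) cube([250, 900, 400]);
translate([500, 0, 0]) cube([250, 900, 600]);
translate([750, 0, 0]) cube([250, 900, 800]);
translate([1000, 0, 0]) cube([250, 900, 1000]);
translate([1250, 0, 0]) cube([250, 900, 1200]);
translate([1500, 0, 0]) cube([250, 900, 1400]);


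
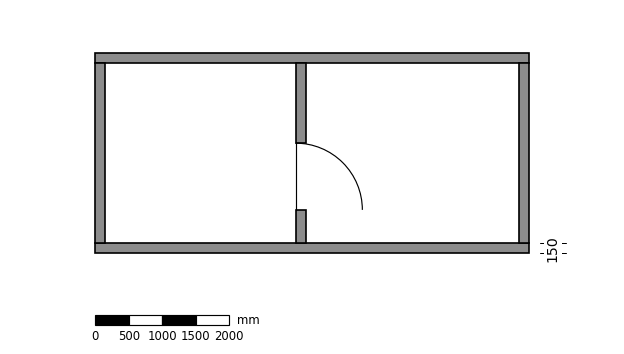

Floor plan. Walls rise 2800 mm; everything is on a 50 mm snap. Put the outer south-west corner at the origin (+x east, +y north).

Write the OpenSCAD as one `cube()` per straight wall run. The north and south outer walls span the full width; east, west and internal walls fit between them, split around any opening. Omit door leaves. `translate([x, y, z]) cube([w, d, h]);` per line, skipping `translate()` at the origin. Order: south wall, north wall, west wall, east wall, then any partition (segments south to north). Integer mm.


cube([6500, 150, 2800]);
translate([0, 2850, 0]) cube([6500, 150, 2800]);
translate([0, 150, 0]) cube([150, 2700, 2800]);
translate([6350, 150, 0]) cube([150, 2700, 2800]);
translate([3000, 150, 0]) cube([150, 500, 2800]);
translate([3000, 1650, 0]) cube([150, 1200, 2800]);


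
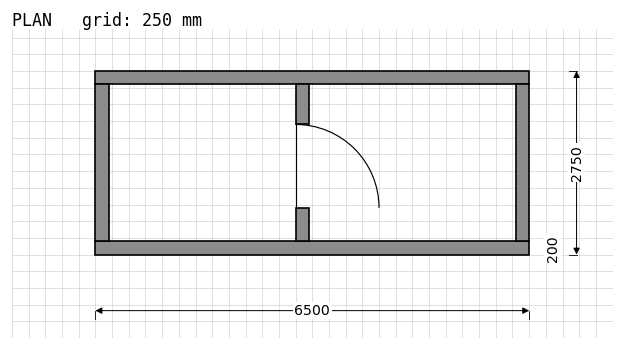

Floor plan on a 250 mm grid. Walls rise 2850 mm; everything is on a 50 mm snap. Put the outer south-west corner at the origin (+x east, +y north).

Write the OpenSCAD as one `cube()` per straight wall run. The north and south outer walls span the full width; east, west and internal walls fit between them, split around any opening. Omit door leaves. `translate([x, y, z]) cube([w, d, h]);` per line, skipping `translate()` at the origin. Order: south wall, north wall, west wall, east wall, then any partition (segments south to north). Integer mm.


cube([6500, 200, 2850]);
translate([0, 2550, 0]) cube([6500, 200, 2850]);
translate([0, 200, 0]) cube([200, 2350, 2850]);
translate([6300, 200, 0]) cube([200, 2350, 2850]);
translate([3000, 200, 0]) cube([200, 500, 2850]);
translate([3000, 1950, 0]) cube([200, 600, 2850]);
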